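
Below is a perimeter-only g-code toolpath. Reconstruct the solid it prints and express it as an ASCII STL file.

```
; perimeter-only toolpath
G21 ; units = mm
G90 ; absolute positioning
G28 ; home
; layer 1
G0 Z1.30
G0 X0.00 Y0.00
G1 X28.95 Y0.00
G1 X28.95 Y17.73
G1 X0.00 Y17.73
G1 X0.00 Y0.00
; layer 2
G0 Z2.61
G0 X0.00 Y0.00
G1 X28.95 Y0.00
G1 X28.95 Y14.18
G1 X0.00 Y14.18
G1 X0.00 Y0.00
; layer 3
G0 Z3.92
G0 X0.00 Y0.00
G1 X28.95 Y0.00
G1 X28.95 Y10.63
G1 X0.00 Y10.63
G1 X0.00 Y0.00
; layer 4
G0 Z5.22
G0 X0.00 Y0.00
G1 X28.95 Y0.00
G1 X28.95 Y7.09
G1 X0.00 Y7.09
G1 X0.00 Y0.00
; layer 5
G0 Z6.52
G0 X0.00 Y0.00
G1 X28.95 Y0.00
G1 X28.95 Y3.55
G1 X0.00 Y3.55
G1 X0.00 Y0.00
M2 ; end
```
solid part
  facet normal 0.0000 0.0000 -1.0000
    outer loop
      vertex 28.95 21.27 0.00
      vertex 28.95 0.00 0.00
      vertex 0.00 0.00 0.00
    endloop
  endfacet
  facet normal 0.0000 0.0000 -1.0000
    outer loop
      vertex 0.00 21.27 0.00
      vertex 28.95 21.27 0.00
      vertex 0.00 0.00 0.00
    endloop
  endfacet
  facet normal 0.0000 -1.0000 0.0000
    outer loop
      vertex 0.00 0.00 0.00
      vertex 28.95 0.00 0.00
      vertex 28.95 0.00 7.83
    endloop
  endfacet
  facet normal 0.0000 -1.0000 0.0000
    outer loop
      vertex 0.00 0.00 0.00
      vertex 28.95 0.00 7.83
      vertex 0.00 0.00 7.83
    endloop
  endfacet
  facet normal 0.0000 0.3455 0.9384
    outer loop
      vertex 0.00 0.00 7.83
      vertex 28.95 0.00 7.83
      vertex 28.95 21.27 0.00
    endloop
  endfacet
  facet normal 0.0000 0.3455 0.9384
    outer loop
      vertex 0.00 0.00 7.83
      vertex 28.95 21.27 0.00
      vertex 0.00 21.27 0.00
    endloop
  endfacet
  facet normal -1.0000 0.0000 0.0000
    outer loop
      vertex 0.00 0.00 7.83
      vertex 0.00 21.27 0.00
      vertex 0.00 0.00 0.00
    endloop
  endfacet
  facet normal 1.0000 0.0000 0.0000
    outer loop
      vertex 28.95 0.00 0.00
      vertex 28.95 21.27 0.00
      vertex 28.95 0.00 7.83
    endloop
  endfacet
endsolid part

The G0 Z moves step by Δz≈1.30 mm. The G1 loops shrink linearly with z, so the solid tapers from its base footprint up to z≈7.83. Closing with a flat bottom cap and the tapered top and triangulating gives 8 facets — a wedge (ramp): 28.9 × 21.3 mm base, rising to 7.83 mm along the y=0 edge and sloping linearly to z=0 at y=21.3.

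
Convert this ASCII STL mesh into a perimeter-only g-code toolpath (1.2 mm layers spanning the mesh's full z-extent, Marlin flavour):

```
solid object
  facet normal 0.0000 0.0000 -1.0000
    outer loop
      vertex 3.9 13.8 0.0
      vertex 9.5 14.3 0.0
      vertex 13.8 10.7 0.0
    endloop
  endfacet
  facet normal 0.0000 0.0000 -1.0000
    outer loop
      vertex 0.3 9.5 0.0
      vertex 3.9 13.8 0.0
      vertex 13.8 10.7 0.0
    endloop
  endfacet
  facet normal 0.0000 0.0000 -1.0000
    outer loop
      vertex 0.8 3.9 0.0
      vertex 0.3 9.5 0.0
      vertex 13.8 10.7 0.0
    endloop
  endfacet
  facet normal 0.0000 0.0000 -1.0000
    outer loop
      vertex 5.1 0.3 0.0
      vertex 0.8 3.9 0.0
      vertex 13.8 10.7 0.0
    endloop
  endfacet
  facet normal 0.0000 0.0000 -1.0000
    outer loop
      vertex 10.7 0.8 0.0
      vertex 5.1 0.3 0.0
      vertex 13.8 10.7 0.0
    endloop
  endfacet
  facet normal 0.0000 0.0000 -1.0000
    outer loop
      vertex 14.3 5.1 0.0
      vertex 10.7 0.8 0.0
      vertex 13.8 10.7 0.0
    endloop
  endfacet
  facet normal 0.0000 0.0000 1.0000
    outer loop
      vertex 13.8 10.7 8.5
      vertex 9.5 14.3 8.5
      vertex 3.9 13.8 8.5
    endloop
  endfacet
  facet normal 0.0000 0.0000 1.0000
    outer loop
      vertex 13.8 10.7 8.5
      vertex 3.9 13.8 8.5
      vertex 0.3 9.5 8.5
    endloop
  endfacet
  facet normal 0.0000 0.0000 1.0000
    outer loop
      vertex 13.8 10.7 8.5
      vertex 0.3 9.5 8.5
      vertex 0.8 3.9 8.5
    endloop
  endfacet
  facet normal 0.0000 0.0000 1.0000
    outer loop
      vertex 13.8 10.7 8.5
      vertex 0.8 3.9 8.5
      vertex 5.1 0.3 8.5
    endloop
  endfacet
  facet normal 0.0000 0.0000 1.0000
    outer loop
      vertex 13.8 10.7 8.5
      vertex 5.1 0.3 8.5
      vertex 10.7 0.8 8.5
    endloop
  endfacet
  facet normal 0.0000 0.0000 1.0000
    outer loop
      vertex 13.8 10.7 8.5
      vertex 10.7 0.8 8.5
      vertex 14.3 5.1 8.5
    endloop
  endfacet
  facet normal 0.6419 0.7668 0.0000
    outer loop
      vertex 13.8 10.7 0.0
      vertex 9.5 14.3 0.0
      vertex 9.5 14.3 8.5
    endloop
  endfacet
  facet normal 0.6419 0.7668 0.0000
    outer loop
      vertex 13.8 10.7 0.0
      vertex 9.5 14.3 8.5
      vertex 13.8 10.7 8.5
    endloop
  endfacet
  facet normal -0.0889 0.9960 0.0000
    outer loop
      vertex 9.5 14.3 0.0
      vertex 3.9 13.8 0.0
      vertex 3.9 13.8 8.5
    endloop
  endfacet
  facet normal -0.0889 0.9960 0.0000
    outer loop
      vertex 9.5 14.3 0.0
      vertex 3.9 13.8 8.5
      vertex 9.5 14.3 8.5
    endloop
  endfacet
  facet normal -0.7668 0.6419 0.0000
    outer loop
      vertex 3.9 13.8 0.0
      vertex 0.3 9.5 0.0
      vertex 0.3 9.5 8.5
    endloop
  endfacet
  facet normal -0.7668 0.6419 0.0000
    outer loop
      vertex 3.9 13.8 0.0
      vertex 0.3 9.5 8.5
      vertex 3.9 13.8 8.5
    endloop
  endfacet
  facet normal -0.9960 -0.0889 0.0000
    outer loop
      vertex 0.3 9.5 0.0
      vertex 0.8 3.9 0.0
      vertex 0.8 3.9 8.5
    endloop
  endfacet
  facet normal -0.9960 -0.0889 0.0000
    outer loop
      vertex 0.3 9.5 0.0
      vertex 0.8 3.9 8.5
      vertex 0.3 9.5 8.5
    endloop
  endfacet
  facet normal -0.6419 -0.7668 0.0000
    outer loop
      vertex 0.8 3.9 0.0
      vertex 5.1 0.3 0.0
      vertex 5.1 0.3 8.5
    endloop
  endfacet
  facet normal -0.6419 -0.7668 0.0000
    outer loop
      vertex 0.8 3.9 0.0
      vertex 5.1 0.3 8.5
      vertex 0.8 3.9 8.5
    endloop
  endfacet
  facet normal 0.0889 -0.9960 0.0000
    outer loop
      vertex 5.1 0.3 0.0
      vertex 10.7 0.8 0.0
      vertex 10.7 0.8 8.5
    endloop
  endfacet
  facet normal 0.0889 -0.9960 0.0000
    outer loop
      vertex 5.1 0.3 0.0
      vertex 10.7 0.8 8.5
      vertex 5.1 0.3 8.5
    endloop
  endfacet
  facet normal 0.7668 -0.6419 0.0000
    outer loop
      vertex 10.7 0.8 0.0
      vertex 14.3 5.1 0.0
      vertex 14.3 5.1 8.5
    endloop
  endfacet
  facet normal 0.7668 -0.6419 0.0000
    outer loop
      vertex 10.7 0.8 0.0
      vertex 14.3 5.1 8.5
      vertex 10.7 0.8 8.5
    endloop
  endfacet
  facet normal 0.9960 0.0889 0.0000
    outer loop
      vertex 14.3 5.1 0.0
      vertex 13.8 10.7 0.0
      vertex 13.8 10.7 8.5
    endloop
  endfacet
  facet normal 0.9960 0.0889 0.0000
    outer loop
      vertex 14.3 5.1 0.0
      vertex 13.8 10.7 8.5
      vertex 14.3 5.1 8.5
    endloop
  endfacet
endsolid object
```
; perimeter-only toolpath
G21 ; units = mm
G90 ; absolute positioning
G28 ; home
; layer 1
G0 Z1.2
G0 X13.8 Y10.7
G1 X9.5 Y14.3
G1 X3.9 Y13.8
G1 X0.3 Y9.5
G1 X0.8 Y3.9
G1 X5.1 Y0.3
G1 X10.7 Y0.8
G1 X14.3 Y5.1
G1 X13.8 Y10.7
; layer 2
G0 Z2.4
G0 X13.8 Y10.7
G1 X9.5 Y14.3
G1 X3.9 Y13.8
G1 X0.3 Y9.5
G1 X0.8 Y3.9
G1 X5.1 Y0.3
G1 X10.7 Y0.8
G1 X14.3 Y5.1
G1 X13.8 Y10.7
; layer 3
G0 Z3.6
G0 X13.8 Y10.7
G1 X9.5 Y14.3
G1 X3.9 Y13.8
G1 X0.3 Y9.5
G1 X0.8 Y3.9
G1 X5.1 Y0.3
G1 X10.7 Y0.8
G1 X14.3 Y5.1
G1 X13.8 Y10.7
; layer 4
G0 Z4.9
G0 X13.8 Y10.7
G1 X9.5 Y14.3
G1 X3.9 Y13.8
G1 X0.3 Y9.5
G1 X0.8 Y3.9
G1 X5.1 Y0.3
G1 X10.7 Y0.8
G1 X14.3 Y5.1
G1 X13.8 Y10.7
; layer 5
G0 Z6.1
G0 X13.8 Y10.7
G1 X9.5 Y14.3
G1 X3.9 Y13.8
G1 X0.3 Y9.5
G1 X0.8 Y3.9
G1 X5.1 Y0.3
G1 X10.7 Y0.8
G1 X14.3 Y5.1
G1 X13.8 Y10.7
; layer 6
G0 Z7.3
G0 X13.8 Y10.7
G1 X9.5 Y14.3
G1 X3.9 Y13.8
G1 X0.3 Y9.5
G1 X0.8 Y3.9
G1 X5.1 Y0.3
G1 X10.7 Y0.8
G1 X14.3 Y5.1
G1 X13.8 Y10.7
; layer 7
G0 Z8.5
G0 X13.8 Y10.7
G1 X9.5 Y14.3
G1 X3.9 Y13.8
G1 X0.3 Y9.5
G1 X0.8 Y3.9
G1 X5.1 Y0.3
G1 X10.7 Y0.8
G1 X14.3 Y5.1
G1 X13.8 Y10.7
M2 ; end

The solid is a regular 8-sided prism (a cylinder approximated with 8 flat sides), circumscribed radius ≈ 7.3 mm, height ≈ 8.5 mm. Slicing at Δz = 1.2 mm — 7 equal slices spanning the solid's height, so layer i sits at z = i·h/7 — gives 7 non-empty perimeters. Each is a 8-segment closed polygon; G0 lifts to the layer z and rapids to the start vertex, then G1 traces the edges.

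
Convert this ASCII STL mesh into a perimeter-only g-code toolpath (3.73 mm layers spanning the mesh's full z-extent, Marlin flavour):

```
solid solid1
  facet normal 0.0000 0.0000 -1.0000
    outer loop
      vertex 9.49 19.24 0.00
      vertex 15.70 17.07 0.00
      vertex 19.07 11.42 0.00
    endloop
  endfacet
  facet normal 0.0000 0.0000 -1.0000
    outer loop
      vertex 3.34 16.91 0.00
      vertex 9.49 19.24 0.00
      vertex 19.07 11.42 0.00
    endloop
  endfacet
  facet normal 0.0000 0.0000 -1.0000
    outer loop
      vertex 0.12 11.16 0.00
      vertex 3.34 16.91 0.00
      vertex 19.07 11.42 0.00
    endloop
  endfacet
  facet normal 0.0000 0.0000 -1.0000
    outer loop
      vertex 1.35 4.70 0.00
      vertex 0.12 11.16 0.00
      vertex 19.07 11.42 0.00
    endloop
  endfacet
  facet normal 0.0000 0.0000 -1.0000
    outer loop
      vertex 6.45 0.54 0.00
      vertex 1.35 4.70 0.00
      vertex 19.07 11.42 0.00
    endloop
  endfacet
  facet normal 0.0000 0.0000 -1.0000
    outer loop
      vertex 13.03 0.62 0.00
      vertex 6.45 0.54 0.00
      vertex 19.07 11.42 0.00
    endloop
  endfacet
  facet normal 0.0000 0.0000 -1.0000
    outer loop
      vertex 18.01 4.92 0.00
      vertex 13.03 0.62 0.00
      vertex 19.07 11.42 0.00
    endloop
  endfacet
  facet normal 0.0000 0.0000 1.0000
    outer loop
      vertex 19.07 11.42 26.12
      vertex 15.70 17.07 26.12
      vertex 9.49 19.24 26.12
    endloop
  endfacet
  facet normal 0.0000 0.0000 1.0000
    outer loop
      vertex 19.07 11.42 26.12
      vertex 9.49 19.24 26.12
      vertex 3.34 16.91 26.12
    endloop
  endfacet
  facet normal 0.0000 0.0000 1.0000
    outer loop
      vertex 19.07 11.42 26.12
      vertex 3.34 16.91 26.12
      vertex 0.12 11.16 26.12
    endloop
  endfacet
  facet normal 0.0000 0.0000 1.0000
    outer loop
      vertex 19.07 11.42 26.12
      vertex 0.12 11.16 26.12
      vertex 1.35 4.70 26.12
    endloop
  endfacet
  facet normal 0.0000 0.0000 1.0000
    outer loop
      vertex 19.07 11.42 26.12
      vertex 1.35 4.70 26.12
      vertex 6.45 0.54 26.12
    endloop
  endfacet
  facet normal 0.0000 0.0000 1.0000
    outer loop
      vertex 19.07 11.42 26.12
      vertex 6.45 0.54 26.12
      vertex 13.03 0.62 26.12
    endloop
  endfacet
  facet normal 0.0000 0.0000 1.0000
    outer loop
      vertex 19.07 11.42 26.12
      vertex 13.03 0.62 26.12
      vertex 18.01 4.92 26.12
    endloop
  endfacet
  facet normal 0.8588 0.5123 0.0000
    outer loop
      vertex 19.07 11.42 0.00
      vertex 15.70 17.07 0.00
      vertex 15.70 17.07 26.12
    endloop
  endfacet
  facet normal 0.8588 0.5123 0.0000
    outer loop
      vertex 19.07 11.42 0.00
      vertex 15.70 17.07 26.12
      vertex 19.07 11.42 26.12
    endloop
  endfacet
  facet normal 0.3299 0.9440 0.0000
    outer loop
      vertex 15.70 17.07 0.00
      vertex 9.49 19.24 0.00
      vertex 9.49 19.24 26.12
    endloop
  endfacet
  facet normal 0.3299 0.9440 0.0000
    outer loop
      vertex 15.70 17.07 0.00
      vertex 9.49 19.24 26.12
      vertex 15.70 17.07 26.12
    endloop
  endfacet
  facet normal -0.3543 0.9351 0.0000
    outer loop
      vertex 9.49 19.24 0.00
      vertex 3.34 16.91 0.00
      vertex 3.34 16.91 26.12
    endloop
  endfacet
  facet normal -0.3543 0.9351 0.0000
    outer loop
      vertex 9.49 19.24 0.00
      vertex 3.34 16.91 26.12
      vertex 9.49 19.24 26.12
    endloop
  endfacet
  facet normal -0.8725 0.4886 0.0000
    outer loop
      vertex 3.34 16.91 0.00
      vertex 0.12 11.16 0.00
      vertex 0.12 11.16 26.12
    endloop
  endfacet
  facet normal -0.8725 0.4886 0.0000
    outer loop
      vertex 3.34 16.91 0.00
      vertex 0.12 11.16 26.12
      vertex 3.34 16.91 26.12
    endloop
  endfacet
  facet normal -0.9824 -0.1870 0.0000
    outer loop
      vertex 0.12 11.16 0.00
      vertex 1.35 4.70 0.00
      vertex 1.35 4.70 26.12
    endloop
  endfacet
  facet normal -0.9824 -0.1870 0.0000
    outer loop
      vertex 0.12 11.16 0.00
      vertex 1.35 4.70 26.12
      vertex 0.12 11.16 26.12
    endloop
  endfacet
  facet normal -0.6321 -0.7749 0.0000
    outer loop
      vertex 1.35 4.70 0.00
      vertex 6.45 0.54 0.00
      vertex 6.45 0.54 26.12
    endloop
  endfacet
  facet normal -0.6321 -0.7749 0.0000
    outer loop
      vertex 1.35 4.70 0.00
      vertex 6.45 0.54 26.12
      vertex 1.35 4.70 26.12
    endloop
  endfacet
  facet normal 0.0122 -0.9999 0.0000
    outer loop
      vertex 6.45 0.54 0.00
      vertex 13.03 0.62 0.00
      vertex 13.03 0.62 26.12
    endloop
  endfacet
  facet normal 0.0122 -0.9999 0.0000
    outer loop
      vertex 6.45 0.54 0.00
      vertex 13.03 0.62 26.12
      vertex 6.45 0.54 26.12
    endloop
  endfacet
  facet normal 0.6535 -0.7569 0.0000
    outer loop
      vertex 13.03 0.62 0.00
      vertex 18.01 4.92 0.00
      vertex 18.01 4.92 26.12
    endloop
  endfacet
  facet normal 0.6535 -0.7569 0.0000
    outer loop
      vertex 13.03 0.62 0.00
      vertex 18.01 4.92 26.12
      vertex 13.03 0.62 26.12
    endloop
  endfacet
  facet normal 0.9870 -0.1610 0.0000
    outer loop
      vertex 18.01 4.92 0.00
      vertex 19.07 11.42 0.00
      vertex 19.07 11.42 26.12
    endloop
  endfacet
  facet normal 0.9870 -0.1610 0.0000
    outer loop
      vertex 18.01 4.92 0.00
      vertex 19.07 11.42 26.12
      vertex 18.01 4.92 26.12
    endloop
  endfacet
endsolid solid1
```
; perimeter-only toolpath
G21 ; units = mm
G90 ; absolute positioning
G28 ; home
; layer 1
G0 Z3.73
G0 X19.07 Y11.42
G1 X15.70 Y17.07
G1 X9.49 Y19.24
G1 X3.34 Y16.91
G1 X0.12 Y11.16
G1 X1.35 Y4.70
G1 X6.45 Y0.54
G1 X13.03 Y0.62
G1 X18.01 Y4.92
G1 X19.07 Y11.42
; layer 2
G0 Z7.46
G0 X19.07 Y11.42
G1 X15.70 Y17.07
G1 X9.49 Y19.24
G1 X3.34 Y16.91
G1 X0.12 Y11.16
G1 X1.35 Y4.70
G1 X6.45 Y0.54
G1 X13.03 Y0.62
G1 X18.01 Y4.92
G1 X19.07 Y11.42
; layer 3
G0 Z11.19
G0 X19.07 Y11.42
G1 X15.70 Y17.07
G1 X9.49 Y19.24
G1 X3.34 Y16.91
G1 X0.12 Y11.16
G1 X1.35 Y4.70
G1 X6.45 Y0.54
G1 X13.03 Y0.62
G1 X18.01 Y4.92
G1 X19.07 Y11.42
; layer 4
G0 Z14.93
G0 X19.07 Y11.42
G1 X15.70 Y17.07
G1 X9.49 Y19.24
G1 X3.34 Y16.91
G1 X0.12 Y11.16
G1 X1.35 Y4.70
G1 X6.45 Y0.54
G1 X13.03 Y0.62
G1 X18.01 Y4.92
G1 X19.07 Y11.42
; layer 5
G0 Z18.66
G0 X19.07 Y11.42
G1 X15.70 Y17.07
G1 X9.49 Y19.24
G1 X3.34 Y16.91
G1 X0.12 Y11.16
G1 X1.35 Y4.70
G1 X6.45 Y0.54
G1 X13.03 Y0.62
G1 X18.01 Y4.92
G1 X19.07 Y11.42
; layer 6
G0 Z22.39
G0 X19.07 Y11.42
G1 X15.70 Y17.07
G1 X9.49 Y19.24
G1 X3.34 Y16.91
G1 X0.12 Y11.16
G1 X1.35 Y4.70
G1 X6.45 Y0.54
G1 X13.03 Y0.62
G1 X18.01 Y4.92
G1 X19.07 Y11.42
; layer 7
G0 Z26.12
G0 X19.07 Y11.42
G1 X15.70 Y17.07
G1 X9.49 Y19.24
G1 X3.34 Y16.91
G1 X0.12 Y11.16
G1 X1.35 Y4.70
G1 X6.45 Y0.54
G1 X13.03 Y0.62
G1 X18.01 Y4.92
G1 X19.07 Y11.42
M2 ; end

The solid is a regular 9-sided prism (a cylinder approximated with 9 flat sides), circumscribed radius ≈ 9.62 mm, height ≈ 26.1 mm. Slicing at Δz = 3.73 mm — 7 equal slices spanning the solid's height, so layer i sits at z = i·h/7 — gives 7 non-empty perimeters. Each is a 9-segment closed polygon; G0 lifts to the layer z and rapids to the start vertex, then G1 traces the edges.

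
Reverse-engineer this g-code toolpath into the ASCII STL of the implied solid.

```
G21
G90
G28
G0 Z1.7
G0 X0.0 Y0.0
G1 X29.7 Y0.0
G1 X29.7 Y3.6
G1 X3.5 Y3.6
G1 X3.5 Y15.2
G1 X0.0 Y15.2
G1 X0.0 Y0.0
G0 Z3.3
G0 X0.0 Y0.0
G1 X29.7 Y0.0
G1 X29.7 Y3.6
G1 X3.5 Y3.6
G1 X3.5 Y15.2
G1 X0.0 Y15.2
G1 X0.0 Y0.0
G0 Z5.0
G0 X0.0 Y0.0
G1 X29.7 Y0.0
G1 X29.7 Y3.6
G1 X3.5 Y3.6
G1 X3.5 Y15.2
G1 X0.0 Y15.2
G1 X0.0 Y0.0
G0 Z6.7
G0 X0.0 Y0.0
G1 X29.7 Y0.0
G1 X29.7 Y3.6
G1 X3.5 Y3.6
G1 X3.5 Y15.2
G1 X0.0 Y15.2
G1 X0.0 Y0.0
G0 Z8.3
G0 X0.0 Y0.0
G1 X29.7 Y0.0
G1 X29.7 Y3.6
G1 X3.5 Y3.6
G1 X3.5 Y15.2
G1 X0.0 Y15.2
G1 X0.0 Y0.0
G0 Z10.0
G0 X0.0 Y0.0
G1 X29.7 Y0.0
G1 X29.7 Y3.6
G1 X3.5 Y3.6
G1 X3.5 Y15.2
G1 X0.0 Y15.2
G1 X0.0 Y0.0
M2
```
solid part
  facet normal 0.0000 0.0000 -1.0000
    outer loop
      vertex 29.7 3.6 0.0
      vertex 29.7 0.0 0.0
      vertex 0.0 0.0 0.0
    endloop
  endfacet
  facet normal 0.0000 0.0000 -1.0000
    outer loop
      vertex 3.5 3.6 0.0
      vertex 29.7 3.6 0.0
      vertex 0.0 0.0 0.0
    endloop
  endfacet
  facet normal 0.0000 0.0000 -1.0000
    outer loop
      vertex 3.5 15.2 0.0
      vertex 3.5 3.6 0.0
      vertex 0.0 0.0 0.0
    endloop
  endfacet
  facet normal 0.0000 0.0000 -1.0000
    outer loop
      vertex 0.0 15.2 0.0
      vertex 3.5 15.2 0.0
      vertex 0.0 0.0 0.0
    endloop
  endfacet
  facet normal 0.0000 0.0000 1.0000
    outer loop
      vertex 0.0 0.0 10.0
      vertex 29.7 0.0 10.0
      vertex 29.7 3.6 10.0
    endloop
  endfacet
  facet normal 0.0000 0.0000 1.0000
    outer loop
      vertex 0.0 0.0 10.0
      vertex 29.7 3.6 10.0
      vertex 3.5 3.6 10.0
    endloop
  endfacet
  facet normal 0.0000 0.0000 1.0000
    outer loop
      vertex 0.0 0.0 10.0
      vertex 3.5 3.6 10.0
      vertex 3.5 15.2 10.0
    endloop
  endfacet
  facet normal 0.0000 0.0000 1.0000
    outer loop
      vertex 0.0 0.0 10.0
      vertex 3.5 15.2 10.0
      vertex 0.0 15.2 10.0
    endloop
  endfacet
  facet normal 0.0000 -1.0000 0.0000
    outer loop
      vertex 0.0 0.0 0.0
      vertex 29.7 0.0 0.0
      vertex 29.7 0.0 10.0
    endloop
  endfacet
  facet normal 0.0000 -1.0000 0.0000
    outer loop
      vertex 0.0 0.0 0.0
      vertex 29.7 0.0 10.0
      vertex 0.0 0.0 10.0
    endloop
  endfacet
  facet normal 1.0000 0.0000 0.0000
    outer loop
      vertex 29.7 0.0 0.0
      vertex 29.7 3.6 0.0
      vertex 29.7 3.6 10.0
    endloop
  endfacet
  facet normal 1.0000 0.0000 0.0000
    outer loop
      vertex 29.7 0.0 0.0
      vertex 29.7 3.6 10.0
      vertex 29.7 0.0 10.0
    endloop
  endfacet
  facet normal 0.0000 1.0000 0.0000
    outer loop
      vertex 29.7 3.6 0.0
      vertex 3.5 3.6 0.0
      vertex 3.5 3.6 10.0
    endloop
  endfacet
  facet normal 0.0000 1.0000 0.0000
    outer loop
      vertex 29.7 3.6 0.0
      vertex 3.5 3.6 10.0
      vertex 29.7 3.6 10.0
    endloop
  endfacet
  facet normal 1.0000 0.0000 0.0000
    outer loop
      vertex 3.5 3.6 0.0
      vertex 3.5 15.2 0.0
      vertex 3.5 15.2 10.0
    endloop
  endfacet
  facet normal 1.0000 0.0000 0.0000
    outer loop
      vertex 3.5 3.6 0.0
      vertex 3.5 15.2 10.0
      vertex 3.5 3.6 10.0
    endloop
  endfacet
  facet normal 0.0000 1.0000 0.0000
    outer loop
      vertex 3.5 15.2 0.0
      vertex 0.0 15.2 0.0
      vertex 0.0 15.2 10.0
    endloop
  endfacet
  facet normal 0.0000 1.0000 0.0000
    outer loop
      vertex 3.5 15.2 0.0
      vertex 0.0 15.2 10.0
      vertex 3.5 15.2 10.0
    endloop
  endfacet
  facet normal -1.0000 0.0000 0.0000
    outer loop
      vertex 0.0 15.2 0.0
      vertex 0.0 0.0 0.0
      vertex 0.0 0.0 10.0
    endloop
  endfacet
  facet normal -1.0000 0.0000 0.0000
    outer loop
      vertex 0.0 15.2 0.0
      vertex 0.0 0.0 10.0
      vertex 0.0 15.2 10.0
    endloop
  endfacet
endsolid part

The G0 Z moves step by Δz≈1.7 mm. Every layer's G1 loop is the same polygon, so the solid is a straight extrusion of it from z=0 to z≈10. Closing with flat bottom and top caps and triangulating gives 20 facets — an L-shaped prism: outer 29.7 × 15.2 mm, arm thicknesses ≈ 3.6 mm (horizontal) and 3.5 mm (vertical), extruded 10 mm in z.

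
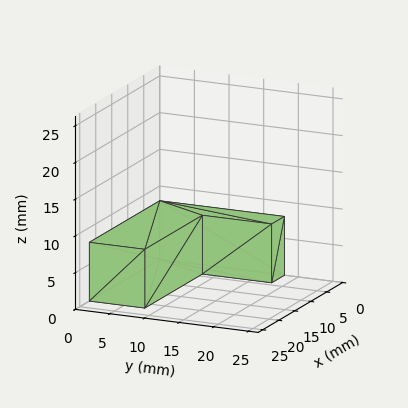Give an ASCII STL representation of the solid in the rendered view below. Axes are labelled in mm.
Reading the render: the shape is an L-shaped prism: outer 22 × 18 mm, arm thicknesses ≈ 8 mm (horizontal) and 4 mm (vertical), extruded 8 mm in z (dimensions read to the nearest mm from the axis ticks). For the STL, each face is triangulated and given an outward normal.

solid part
  facet normal 0.0000 0.0000 -1.0000
    outer loop
      vertex 22.00 8.00 0.00
      vertex 22.00 0.00 0.00
      vertex 0.00 0.00 0.00
    endloop
  endfacet
  facet normal 0.0000 0.0000 -1.0000
    outer loop
      vertex 4.00 8.00 0.00
      vertex 22.00 8.00 0.00
      vertex 0.00 0.00 0.00
    endloop
  endfacet
  facet normal 0.0000 0.0000 -1.0000
    outer loop
      vertex 4.00 18.00 0.00
      vertex 4.00 8.00 0.00
      vertex 0.00 0.00 0.00
    endloop
  endfacet
  facet normal 0.0000 0.0000 -1.0000
    outer loop
      vertex 0.00 18.00 0.00
      vertex 4.00 18.00 0.00
      vertex 0.00 0.00 0.00
    endloop
  endfacet
  facet normal 0.0000 0.0000 1.0000
    outer loop
      vertex 0.00 0.00 8.00
      vertex 22.00 0.00 8.00
      vertex 22.00 8.00 8.00
    endloop
  endfacet
  facet normal 0.0000 0.0000 1.0000
    outer loop
      vertex 0.00 0.00 8.00
      vertex 22.00 8.00 8.00
      vertex 4.00 8.00 8.00
    endloop
  endfacet
  facet normal 0.0000 0.0000 1.0000
    outer loop
      vertex 0.00 0.00 8.00
      vertex 4.00 8.00 8.00
      vertex 4.00 18.00 8.00
    endloop
  endfacet
  facet normal 0.0000 0.0000 1.0000
    outer loop
      vertex 0.00 0.00 8.00
      vertex 4.00 18.00 8.00
      vertex 0.00 18.00 8.00
    endloop
  endfacet
  facet normal 0.0000 -1.0000 0.0000
    outer loop
      vertex 0.00 0.00 0.00
      vertex 22.00 0.00 0.00
      vertex 22.00 0.00 8.00
    endloop
  endfacet
  facet normal 0.0000 -1.0000 0.0000
    outer loop
      vertex 0.00 0.00 0.00
      vertex 22.00 0.00 8.00
      vertex 0.00 0.00 8.00
    endloop
  endfacet
  facet normal 1.0000 0.0000 0.0000
    outer loop
      vertex 22.00 0.00 0.00
      vertex 22.00 8.00 0.00
      vertex 22.00 8.00 8.00
    endloop
  endfacet
  facet normal 1.0000 0.0000 0.0000
    outer loop
      vertex 22.00 0.00 0.00
      vertex 22.00 8.00 8.00
      vertex 22.00 0.00 8.00
    endloop
  endfacet
  facet normal 0.0000 1.0000 0.0000
    outer loop
      vertex 22.00 8.00 0.00
      vertex 4.00 8.00 0.00
      vertex 4.00 8.00 8.00
    endloop
  endfacet
  facet normal 0.0000 1.0000 0.0000
    outer loop
      vertex 22.00 8.00 0.00
      vertex 4.00 8.00 8.00
      vertex 22.00 8.00 8.00
    endloop
  endfacet
  facet normal 1.0000 0.0000 0.0000
    outer loop
      vertex 4.00 8.00 0.00
      vertex 4.00 18.00 0.00
      vertex 4.00 18.00 8.00
    endloop
  endfacet
  facet normal 1.0000 0.0000 0.0000
    outer loop
      vertex 4.00 8.00 0.00
      vertex 4.00 18.00 8.00
      vertex 4.00 8.00 8.00
    endloop
  endfacet
  facet normal 0.0000 1.0000 0.0000
    outer loop
      vertex 4.00 18.00 0.00
      vertex 0.00 18.00 0.00
      vertex 0.00 18.00 8.00
    endloop
  endfacet
  facet normal 0.0000 1.0000 0.0000
    outer loop
      vertex 4.00 18.00 0.00
      vertex 0.00 18.00 8.00
      vertex 4.00 18.00 8.00
    endloop
  endfacet
  facet normal -1.0000 0.0000 0.0000
    outer loop
      vertex 0.00 18.00 0.00
      vertex 0.00 0.00 0.00
      vertex 0.00 0.00 8.00
    endloop
  endfacet
  facet normal -1.0000 0.0000 0.0000
    outer loop
      vertex 0.00 18.00 0.00
      vertex 0.00 0.00 8.00
      vertex 0.00 18.00 8.00
    endloop
  endfacet
endsolid part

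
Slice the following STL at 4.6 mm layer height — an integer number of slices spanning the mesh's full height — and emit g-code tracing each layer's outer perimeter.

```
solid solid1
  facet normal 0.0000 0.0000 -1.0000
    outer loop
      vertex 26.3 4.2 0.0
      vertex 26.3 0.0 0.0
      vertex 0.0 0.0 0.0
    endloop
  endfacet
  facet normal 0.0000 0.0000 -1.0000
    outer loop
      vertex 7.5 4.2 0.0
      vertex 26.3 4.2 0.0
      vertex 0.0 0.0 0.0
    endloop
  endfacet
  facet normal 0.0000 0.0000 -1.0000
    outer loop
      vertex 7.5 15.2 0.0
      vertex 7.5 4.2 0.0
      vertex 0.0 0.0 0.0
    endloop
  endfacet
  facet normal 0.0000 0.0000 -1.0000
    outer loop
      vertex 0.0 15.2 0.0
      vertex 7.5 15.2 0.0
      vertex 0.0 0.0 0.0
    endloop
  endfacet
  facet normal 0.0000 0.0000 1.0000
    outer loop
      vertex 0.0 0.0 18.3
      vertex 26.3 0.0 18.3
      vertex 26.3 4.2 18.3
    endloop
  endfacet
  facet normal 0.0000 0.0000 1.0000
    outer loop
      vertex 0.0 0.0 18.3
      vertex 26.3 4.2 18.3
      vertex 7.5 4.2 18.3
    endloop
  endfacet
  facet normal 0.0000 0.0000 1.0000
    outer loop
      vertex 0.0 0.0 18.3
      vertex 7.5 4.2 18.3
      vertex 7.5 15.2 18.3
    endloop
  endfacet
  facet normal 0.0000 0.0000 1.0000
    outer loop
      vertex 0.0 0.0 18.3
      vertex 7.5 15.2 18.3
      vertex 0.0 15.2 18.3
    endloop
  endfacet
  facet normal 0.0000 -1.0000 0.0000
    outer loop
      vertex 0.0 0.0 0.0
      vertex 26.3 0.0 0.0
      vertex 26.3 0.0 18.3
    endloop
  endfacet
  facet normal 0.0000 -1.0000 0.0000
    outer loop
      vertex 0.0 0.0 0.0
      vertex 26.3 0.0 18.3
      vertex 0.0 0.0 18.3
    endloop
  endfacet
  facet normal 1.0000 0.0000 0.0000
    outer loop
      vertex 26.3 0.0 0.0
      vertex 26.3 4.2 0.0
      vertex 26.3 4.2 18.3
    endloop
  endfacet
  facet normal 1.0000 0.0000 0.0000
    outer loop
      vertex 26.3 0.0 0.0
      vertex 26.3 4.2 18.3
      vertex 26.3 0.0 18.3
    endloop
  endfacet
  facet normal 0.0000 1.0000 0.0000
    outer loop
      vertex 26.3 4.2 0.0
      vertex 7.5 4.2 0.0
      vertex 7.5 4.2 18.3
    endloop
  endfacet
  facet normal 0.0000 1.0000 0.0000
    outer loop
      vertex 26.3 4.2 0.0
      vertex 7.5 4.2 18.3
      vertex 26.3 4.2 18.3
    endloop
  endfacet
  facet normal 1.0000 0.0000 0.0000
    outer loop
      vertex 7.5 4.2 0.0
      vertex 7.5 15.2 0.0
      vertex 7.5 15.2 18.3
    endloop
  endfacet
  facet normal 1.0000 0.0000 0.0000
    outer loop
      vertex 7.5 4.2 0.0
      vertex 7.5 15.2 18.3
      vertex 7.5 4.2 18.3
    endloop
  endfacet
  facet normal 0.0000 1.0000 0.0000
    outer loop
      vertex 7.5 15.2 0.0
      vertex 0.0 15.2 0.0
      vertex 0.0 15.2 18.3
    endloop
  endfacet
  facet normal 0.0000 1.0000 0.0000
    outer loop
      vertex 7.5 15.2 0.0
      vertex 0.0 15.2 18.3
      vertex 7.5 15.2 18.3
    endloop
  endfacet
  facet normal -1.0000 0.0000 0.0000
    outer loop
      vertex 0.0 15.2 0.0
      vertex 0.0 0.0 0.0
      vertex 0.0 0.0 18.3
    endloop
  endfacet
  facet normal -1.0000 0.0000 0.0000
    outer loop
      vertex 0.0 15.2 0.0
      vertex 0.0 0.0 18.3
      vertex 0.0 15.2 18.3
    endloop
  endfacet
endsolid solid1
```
; perimeter-only toolpath
G21 ; units = mm
G90 ; absolute positioning
G28 ; home
; layer 1
G0 Z4.6
G0 X0.0 Y0.0
G1 X26.3 Y0.0
G1 X26.3 Y4.2
G1 X7.5 Y4.2
G1 X7.5 Y15.2
G1 X0.0 Y15.2
G1 X0.0 Y0.0
; layer 2
G0 Z9.2
G0 X0.0 Y0.0
G1 X26.3 Y0.0
G1 X26.3 Y4.2
G1 X7.5 Y4.2
G1 X7.5 Y15.2
G1 X0.0 Y15.2
G1 X0.0 Y0.0
; layer 3
G0 Z13.7
G0 X0.0 Y0.0
G1 X26.3 Y0.0
G1 X26.3 Y4.2
G1 X7.5 Y4.2
G1 X7.5 Y15.2
G1 X0.0 Y15.2
G1 X0.0 Y0.0
; layer 4
G0 Z18.3
G0 X0.0 Y0.0
G1 X26.3 Y0.0
G1 X26.3 Y4.2
G1 X7.5 Y4.2
G1 X7.5 Y15.2
G1 X0.0 Y15.2
G1 X0.0 Y0.0
M2 ; end

The solid is an L-shaped prism: outer 26.3 × 15.2 mm, arm thicknesses ≈ 4.2 mm (horizontal) and 7.5 mm (vertical), extruded 18.3 mm in z. Slicing at Δz = 4.6 mm — 4 equal slices spanning the solid's height, so layer i sits at z = i·h/4 — gives 4 non-empty perimeters. Each is a 6-segment closed polygon; G0 lifts to the layer z and rapids to the start vertex, then G1 traces the edges.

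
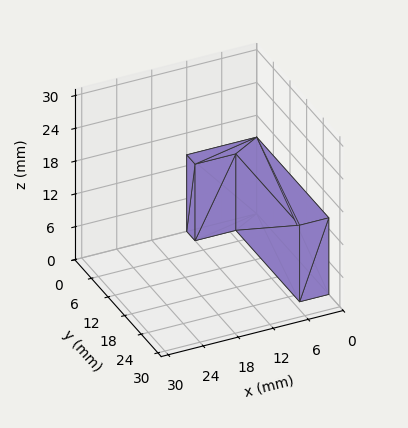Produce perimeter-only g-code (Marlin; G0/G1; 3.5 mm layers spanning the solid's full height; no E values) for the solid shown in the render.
Reading the render: the shape is an L-shaped prism: outer 12 × 26 mm, arm thicknesses ≈ 3 mm (horizontal) and 5 mm (vertical), extruded 14 mm in z (dimensions read to the nearest mm from the axis ticks). For the g-code, the solid's height is divided into equal slices at the stated Δz and each level perimeter traced with G1 moves after a G0 lift.

; perimeter-only toolpath
G21 ; units = mm
G90 ; absolute positioning
G28 ; home
; layer 1
G0 Z3.5
G0 X0.0 Y0.0
G1 X12.0 Y0.0
G1 X12.0 Y3.0
G1 X5.0 Y3.0
G1 X5.0 Y26.0
G1 X0.0 Y26.0
G1 X0.0 Y0.0
; layer 2
G0 Z7.0
G0 X0.0 Y0.0
G1 X12.0 Y0.0
G1 X12.0 Y3.0
G1 X5.0 Y3.0
G1 X5.0 Y26.0
G1 X0.0 Y26.0
G1 X0.0 Y0.0
; layer 3
G0 Z10.5
G0 X0.0 Y0.0
G1 X12.0 Y0.0
G1 X12.0 Y3.0
G1 X5.0 Y3.0
G1 X5.0 Y26.0
G1 X0.0 Y26.0
G1 X0.0 Y0.0
; layer 4
G0 Z14.0
G0 X0.0 Y0.0
G1 X12.0 Y0.0
G1 X12.0 Y3.0
G1 X5.0 Y3.0
G1 X5.0 Y26.0
G1 X0.0 Y26.0
G1 X0.0 Y0.0
M2 ; end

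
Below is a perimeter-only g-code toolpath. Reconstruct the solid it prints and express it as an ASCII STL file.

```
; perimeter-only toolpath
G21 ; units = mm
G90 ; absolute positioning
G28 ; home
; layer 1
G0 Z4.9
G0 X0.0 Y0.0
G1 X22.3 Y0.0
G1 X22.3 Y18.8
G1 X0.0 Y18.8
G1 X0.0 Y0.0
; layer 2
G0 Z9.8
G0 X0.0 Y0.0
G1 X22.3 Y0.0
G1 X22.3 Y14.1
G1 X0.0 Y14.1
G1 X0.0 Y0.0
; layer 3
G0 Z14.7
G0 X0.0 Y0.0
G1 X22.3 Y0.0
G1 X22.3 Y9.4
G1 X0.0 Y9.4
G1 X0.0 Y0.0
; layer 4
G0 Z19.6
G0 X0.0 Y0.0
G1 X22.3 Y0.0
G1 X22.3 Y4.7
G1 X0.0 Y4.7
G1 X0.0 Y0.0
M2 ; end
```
solid part
  facet normal 0.0000 0.0000 -1.0000
    outer loop
      vertex 22.3 23.5 0.0
      vertex 22.3 0.0 0.0
      vertex 0.0 0.0 0.0
    endloop
  endfacet
  facet normal 0.0000 0.0000 -1.0000
    outer loop
      vertex 0.0 23.5 0.0
      vertex 22.3 23.5 0.0
      vertex 0.0 0.0 0.0
    endloop
  endfacet
  facet normal 0.0000 -1.0000 0.0000
    outer loop
      vertex 0.0 0.0 0.0
      vertex 22.3 0.0 0.0
      vertex 22.3 0.0 24.5
    endloop
  endfacet
  facet normal 0.0000 -1.0000 0.0000
    outer loop
      vertex 0.0 0.0 0.0
      vertex 22.3 0.0 24.5
      vertex 0.0 0.0 24.5
    endloop
  endfacet
  facet normal 0.0000 0.7217 0.6922
    outer loop
      vertex 0.0 0.0 24.5
      vertex 22.3 0.0 24.5
      vertex 22.3 23.5 0.0
    endloop
  endfacet
  facet normal 0.0000 0.7217 0.6922
    outer loop
      vertex 0.0 0.0 24.5
      vertex 22.3 23.5 0.0
      vertex 0.0 23.5 0.0
    endloop
  endfacet
  facet normal -1.0000 0.0000 0.0000
    outer loop
      vertex 0.0 0.0 24.5
      vertex 0.0 23.5 0.0
      vertex 0.0 0.0 0.0
    endloop
  endfacet
  facet normal 1.0000 0.0000 0.0000
    outer loop
      vertex 22.3 0.0 0.0
      vertex 22.3 23.5 0.0
      vertex 22.3 0.0 24.5
    endloop
  endfacet
endsolid part

The G0 Z moves step by Δz≈4.9 mm. The G1 loops shrink linearly with z, so the solid tapers from its base footprint up to z≈24.5. Closing with a flat bottom cap and the tapered top and triangulating gives 8 facets — a wedge (ramp): 22.3 × 23.5 mm base, rising to 24.5 mm along the y=0 edge and sloping linearly to z=0 at y=23.5.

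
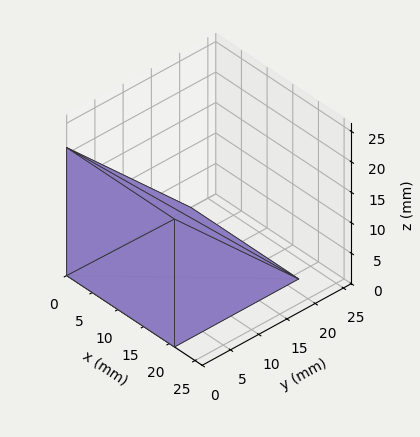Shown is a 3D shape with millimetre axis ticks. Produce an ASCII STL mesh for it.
Reading the render: the shape is a wedge (ramp): 21 × 22 mm base, rising to 21 mm along the y=0 edge and sloping linearly to z=0 at y=22 (dimensions read to the nearest mm from the axis ticks). For the STL, each face is triangulated and given an outward normal.

solid part
  facet normal 0.0000 0.0000 -1.0000
    outer loop
      vertex 21.00 22.00 0.00
      vertex 21.00 0.00 0.00
      vertex 0.00 0.00 0.00
    endloop
  endfacet
  facet normal 0.0000 0.0000 -1.0000
    outer loop
      vertex 0.00 22.00 0.00
      vertex 21.00 22.00 0.00
      vertex 0.00 0.00 0.00
    endloop
  endfacet
  facet normal 0.0000 -1.0000 0.0000
    outer loop
      vertex 0.00 0.00 0.00
      vertex 21.00 0.00 0.00
      vertex 21.00 0.00 21.00
    endloop
  endfacet
  facet normal 0.0000 -1.0000 0.0000
    outer loop
      vertex 0.00 0.00 0.00
      vertex 21.00 0.00 21.00
      vertex 0.00 0.00 21.00
    endloop
  endfacet
  facet normal 0.0000 0.6905 0.7234
    outer loop
      vertex 0.00 0.00 21.00
      vertex 21.00 0.00 21.00
      vertex 21.00 22.00 0.00
    endloop
  endfacet
  facet normal 0.0000 0.6905 0.7234
    outer loop
      vertex 0.00 0.00 21.00
      vertex 21.00 22.00 0.00
      vertex 0.00 22.00 0.00
    endloop
  endfacet
  facet normal -1.0000 0.0000 0.0000
    outer loop
      vertex 0.00 0.00 21.00
      vertex 0.00 22.00 0.00
      vertex 0.00 0.00 0.00
    endloop
  endfacet
  facet normal 1.0000 0.0000 0.0000
    outer loop
      vertex 21.00 0.00 0.00
      vertex 21.00 22.00 0.00
      vertex 21.00 0.00 21.00
    endloop
  endfacet
endsolid part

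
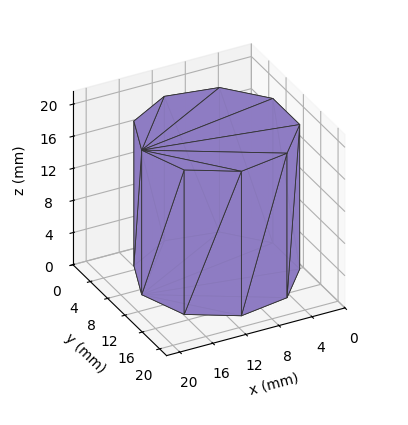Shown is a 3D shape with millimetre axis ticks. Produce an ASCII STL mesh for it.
Reading the render: the shape is a regular 9-sided prism (a cylinder approximated with 9 flat sides), circumscribed radius ≈ 9 mm, height ≈ 18 mm (dimensions read to the nearest mm from the axis ticks). For the STL, each face is triangulated and given an outward normal.

solid part
  facet normal 0.0000 0.0000 -1.0000
    outer loop
      vertex 10.6 17.9 0.0
      vertex 15.9 14.8 0.0
      vertex 18.0 9.0 0.0
    endloop
  endfacet
  facet normal 0.0000 0.0000 -1.0000
    outer loop
      vertex 4.5 16.8 0.0
      vertex 10.6 17.9 0.0
      vertex 18.0 9.0 0.0
    endloop
  endfacet
  facet normal 0.0000 0.0000 -1.0000
    outer loop
      vertex 0.5 12.1 0.0
      vertex 4.5 16.8 0.0
      vertex 18.0 9.0 0.0
    endloop
  endfacet
  facet normal 0.0000 0.0000 -1.0000
    outer loop
      vertex 0.5 5.9 0.0
      vertex 0.5 12.1 0.0
      vertex 18.0 9.0 0.0
    endloop
  endfacet
  facet normal 0.0000 0.0000 -1.0000
    outer loop
      vertex 4.5 1.2 0.0
      vertex 0.5 5.9 0.0
      vertex 18.0 9.0 0.0
    endloop
  endfacet
  facet normal 0.0000 0.0000 -1.0000
    outer loop
      vertex 10.6 0.1 0.0
      vertex 4.5 1.2 0.0
      vertex 18.0 9.0 0.0
    endloop
  endfacet
  facet normal 0.0000 0.0000 -1.0000
    outer loop
      vertex 15.9 3.2 0.0
      vertex 10.6 0.1 0.0
      vertex 18.0 9.0 0.0
    endloop
  endfacet
  facet normal 0.0000 0.0000 1.0000
    outer loop
      vertex 18.0 9.0 18.0
      vertex 15.9 14.8 18.0
      vertex 10.6 17.9 18.0
    endloop
  endfacet
  facet normal 0.0000 0.0000 1.0000
    outer loop
      vertex 18.0 9.0 18.0
      vertex 10.6 17.9 18.0
      vertex 4.5 16.8 18.0
    endloop
  endfacet
  facet normal 0.0000 0.0000 1.0000
    outer loop
      vertex 18.0 9.0 18.0
      vertex 4.5 16.8 18.0
      vertex 0.5 12.1 18.0
    endloop
  endfacet
  facet normal 0.0000 0.0000 1.0000
    outer loop
      vertex 18.0 9.0 18.0
      vertex 0.5 12.1 18.0
      vertex 0.5 5.9 18.0
    endloop
  endfacet
  facet normal 0.0000 0.0000 1.0000
    outer loop
      vertex 18.0 9.0 18.0
      vertex 0.5 5.9 18.0
      vertex 4.5 1.2 18.0
    endloop
  endfacet
  facet normal 0.0000 0.0000 1.0000
    outer loop
      vertex 18.0 9.0 18.0
      vertex 4.5 1.2 18.0
      vertex 10.6 0.1 18.0
    endloop
  endfacet
  facet normal 0.0000 0.0000 1.0000
    outer loop
      vertex 18.0 9.0 18.0
      vertex 10.6 0.1 18.0
      vertex 15.9 3.2 18.0
    endloop
  endfacet
  facet normal 0.9403 0.3404 0.0000
    outer loop
      vertex 18.0 9.0 0.0
      vertex 15.9 14.8 0.0
      vertex 15.9 14.8 18.0
    endloop
  endfacet
  facet normal 0.9403 0.3404 0.0000
    outer loop
      vertex 18.0 9.0 0.0
      vertex 15.9 14.8 18.0
      vertex 18.0 9.0 18.0
    endloop
  endfacet
  facet normal 0.5049 0.8632 0.0000
    outer loop
      vertex 15.9 14.8 0.0
      vertex 10.6 17.9 0.0
      vertex 10.6 17.9 18.0
    endloop
  endfacet
  facet normal 0.5049 0.8632 0.0000
    outer loop
      vertex 15.9 14.8 0.0
      vertex 10.6 17.9 18.0
      vertex 15.9 14.8 18.0
    endloop
  endfacet
  facet normal -0.1775 0.9841 0.0000
    outer loop
      vertex 10.6 17.9 0.0
      vertex 4.5 16.8 0.0
      vertex 4.5 16.8 18.0
    endloop
  endfacet
  facet normal -0.1775 0.9841 0.0000
    outer loop
      vertex 10.6 17.9 0.0
      vertex 4.5 16.8 18.0
      vertex 10.6 17.9 18.0
    endloop
  endfacet
  facet normal -0.7615 0.6481 0.0000
    outer loop
      vertex 4.5 16.8 0.0
      vertex 0.5 12.1 0.0
      vertex 0.5 12.1 18.0
    endloop
  endfacet
  facet normal -0.7615 0.6481 0.0000
    outer loop
      vertex 4.5 16.8 0.0
      vertex 0.5 12.1 18.0
      vertex 4.5 16.8 18.0
    endloop
  endfacet
  facet normal -1.0000 0.0000 0.0000
    outer loop
      vertex 0.5 12.1 0.0
      vertex 0.5 5.9 0.0
      vertex 0.5 5.9 18.0
    endloop
  endfacet
  facet normal -1.0000 0.0000 0.0000
    outer loop
      vertex 0.5 12.1 0.0
      vertex 0.5 5.9 18.0
      vertex 0.5 12.1 18.0
    endloop
  endfacet
  facet normal -0.7615 -0.6481 0.0000
    outer loop
      vertex 0.5 5.9 0.0
      vertex 4.5 1.2 0.0
      vertex 4.5 1.2 18.0
    endloop
  endfacet
  facet normal -0.7615 -0.6481 0.0000
    outer loop
      vertex 0.5 5.9 0.0
      vertex 4.5 1.2 18.0
      vertex 0.5 5.9 18.0
    endloop
  endfacet
  facet normal -0.1775 -0.9841 0.0000
    outer loop
      vertex 4.5 1.2 0.0
      vertex 10.6 0.1 0.0
      vertex 10.6 0.1 18.0
    endloop
  endfacet
  facet normal -0.1775 -0.9841 0.0000
    outer loop
      vertex 4.5 1.2 0.0
      vertex 10.6 0.1 18.0
      vertex 4.5 1.2 18.0
    endloop
  endfacet
  facet normal 0.5049 -0.8632 0.0000
    outer loop
      vertex 10.6 0.1 0.0
      vertex 15.9 3.2 0.0
      vertex 15.9 3.2 18.0
    endloop
  endfacet
  facet normal 0.5049 -0.8632 0.0000
    outer loop
      vertex 10.6 0.1 0.0
      vertex 15.9 3.2 18.0
      vertex 10.6 0.1 18.0
    endloop
  endfacet
  facet normal 0.9403 -0.3404 0.0000
    outer loop
      vertex 15.9 3.2 0.0
      vertex 18.0 9.0 0.0
      vertex 18.0 9.0 18.0
    endloop
  endfacet
  facet normal 0.9403 -0.3404 0.0000
    outer loop
      vertex 15.9 3.2 0.0
      vertex 18.0 9.0 18.0
      vertex 15.9 3.2 18.0
    endloop
  endfacet
endsolid part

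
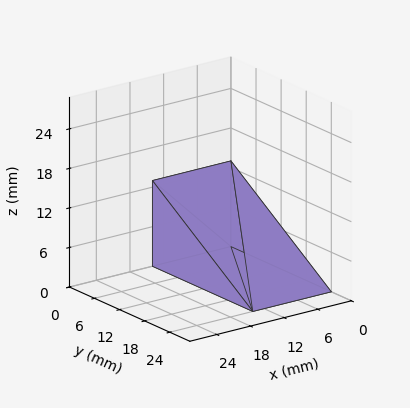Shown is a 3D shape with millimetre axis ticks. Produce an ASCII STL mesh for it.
Reading the render: the shape is a wedge (ramp): 14 × 24 mm base, rising to 13 mm along the y=0 edge and sloping linearly to z=0 at y=24 (dimensions read to the nearest mm from the axis ticks). For the STL, each face is triangulated and given an outward normal.

solid part
  facet normal 0.0000 0.0000 -1.0000
    outer loop
      vertex 14.000 24.000 0.000
      vertex 14.000 0.000 0.000
      vertex 0.000 0.000 0.000
    endloop
  endfacet
  facet normal 0.0000 0.0000 -1.0000
    outer loop
      vertex 0.000 24.000 0.000
      vertex 14.000 24.000 0.000
      vertex 0.000 0.000 0.000
    endloop
  endfacet
  facet normal 0.0000 -1.0000 0.0000
    outer loop
      vertex 0.000 0.000 0.000
      vertex 14.000 0.000 0.000
      vertex 14.000 0.000 13.000
    endloop
  endfacet
  facet normal 0.0000 -1.0000 0.0000
    outer loop
      vertex 0.000 0.000 0.000
      vertex 14.000 0.000 13.000
      vertex 0.000 0.000 13.000
    endloop
  endfacet
  facet normal 0.0000 0.4763 0.8793
    outer loop
      vertex 0.000 0.000 13.000
      vertex 14.000 0.000 13.000
      vertex 14.000 24.000 0.000
    endloop
  endfacet
  facet normal 0.0000 0.4763 0.8793
    outer loop
      vertex 0.000 0.000 13.000
      vertex 14.000 24.000 0.000
      vertex 0.000 24.000 0.000
    endloop
  endfacet
  facet normal -1.0000 0.0000 0.0000
    outer loop
      vertex 0.000 0.000 13.000
      vertex 0.000 24.000 0.000
      vertex 0.000 0.000 0.000
    endloop
  endfacet
  facet normal 1.0000 0.0000 0.0000
    outer loop
      vertex 14.000 0.000 0.000
      vertex 14.000 24.000 0.000
      vertex 14.000 0.000 13.000
    endloop
  endfacet
endsolid part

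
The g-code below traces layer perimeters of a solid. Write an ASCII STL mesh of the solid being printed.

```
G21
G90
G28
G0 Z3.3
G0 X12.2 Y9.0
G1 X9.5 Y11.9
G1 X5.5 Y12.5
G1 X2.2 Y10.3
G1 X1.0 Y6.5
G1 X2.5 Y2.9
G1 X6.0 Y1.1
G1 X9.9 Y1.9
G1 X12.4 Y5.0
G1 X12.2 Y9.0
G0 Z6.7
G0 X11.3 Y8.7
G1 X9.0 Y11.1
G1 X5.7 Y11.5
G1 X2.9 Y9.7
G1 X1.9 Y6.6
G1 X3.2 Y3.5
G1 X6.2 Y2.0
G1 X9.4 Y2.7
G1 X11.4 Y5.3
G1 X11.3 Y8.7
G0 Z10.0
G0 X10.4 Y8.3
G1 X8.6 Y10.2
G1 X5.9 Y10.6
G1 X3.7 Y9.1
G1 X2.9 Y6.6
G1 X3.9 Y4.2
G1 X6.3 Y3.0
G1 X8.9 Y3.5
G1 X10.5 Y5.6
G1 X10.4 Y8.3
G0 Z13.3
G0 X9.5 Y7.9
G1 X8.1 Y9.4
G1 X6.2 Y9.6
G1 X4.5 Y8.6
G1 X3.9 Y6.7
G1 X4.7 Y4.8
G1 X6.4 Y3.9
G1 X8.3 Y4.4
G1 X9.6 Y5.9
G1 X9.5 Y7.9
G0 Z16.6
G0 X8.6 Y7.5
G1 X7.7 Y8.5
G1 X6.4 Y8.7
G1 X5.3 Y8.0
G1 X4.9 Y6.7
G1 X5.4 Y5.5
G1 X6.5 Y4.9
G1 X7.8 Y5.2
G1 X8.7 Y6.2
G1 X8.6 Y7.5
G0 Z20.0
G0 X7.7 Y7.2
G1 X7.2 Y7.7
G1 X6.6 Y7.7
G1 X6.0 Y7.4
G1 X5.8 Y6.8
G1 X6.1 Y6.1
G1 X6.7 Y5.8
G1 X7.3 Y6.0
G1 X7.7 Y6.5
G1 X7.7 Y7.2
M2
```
solid part
  facet normal 0.0000 0.0000 -1.0000
    outer loop
      vertex 5.3 13.4 0.0
      vertex 9.9 12.8 0.0
      vertex 13.1 9.4 0.0
    endloop
  endfacet
  facet normal 0.0000 0.0000 -1.0000
    outer loop
      vertex 1.4 10.9 0.0
      vertex 5.3 13.4 0.0
      vertex 13.1 9.4 0.0
    endloop
  endfacet
  facet normal 0.0000 0.0000 -1.0000
    outer loop
      vertex 0.0 6.5 0.0
      vertex 1.4 10.9 0.0
      vertex 13.1 9.4 0.0
    endloop
  endfacet
  facet normal 0.0000 0.0000 -1.0000
    outer loop
      vertex 1.8 2.2 0.0
      vertex 0.0 6.5 0.0
      vertex 13.1 9.4 0.0
    endloop
  endfacet
  facet normal 0.0000 0.0000 -1.0000
    outer loop
      vertex 5.9 0.1 0.0
      vertex 1.8 2.2 0.0
      vertex 13.1 9.4 0.0
    endloop
  endfacet
  facet normal 0.0000 0.0000 -1.0000
    outer loop
      vertex 10.4 1.1 0.0
      vertex 5.9 0.1 0.0
      vertex 13.1 9.4 0.0
    endloop
  endfacet
  facet normal 0.0000 0.0000 -1.0000
    outer loop
      vertex 13.3 4.7 0.0
      vertex 10.4 1.1 0.0
      vertex 13.1 9.4 0.0
    endloop
  endfacet
  facet normal 0.7024 0.6611 0.2637
    outer loop
      vertex 13.1 9.4 0.0
      vertex 9.9 12.8 0.0
      vertex 6.8 6.8 23.3
    endloop
  endfacet
  facet normal 0.1248 0.9567 0.2630
    outer loop
      vertex 9.9 12.8 0.0
      vertex 5.3 13.4 0.0
      vertex 6.8 6.8 23.3
    endloop
  endfacet
  facet normal -0.5206 0.8121 0.2636
    outer loop
      vertex 5.3 13.4 0.0
      vertex 1.4 10.9 0.0
      vertex 6.8 6.8 23.3
    endloop
  endfacet
  facet normal -0.9190 0.2924 0.2644
    outer loop
      vertex 1.4 10.9 0.0
      vertex 0.0 6.5 0.0
      vertex 6.8 6.8 23.3
    endloop
  endfacet
  facet normal -0.8896 -0.3724 0.2644
    outer loop
      vertex 0.0 6.5 0.0
      vertex 1.8 2.2 0.0
      vertex 6.8 6.8 23.3
    endloop
  endfacet
  facet normal -0.4397 -0.8585 0.2639
    outer loop
      vertex 1.8 2.2 0.0
      vertex 5.9 0.1 0.0
      vertex 6.8 6.8 23.3
    endloop
  endfacet
  facet normal 0.2093 -0.9419 0.2628
    outer loop
      vertex 5.9 0.1 0.0
      vertex 10.4 1.1 0.0
      vertex 6.8 6.8 23.3
    endloop
  endfacet
  facet normal 0.7511 -0.6051 0.2641
    outer loop
      vertex 10.4 1.1 0.0
      vertex 13.3 4.7 0.0
      vertex 6.8 6.8 23.3
    endloop
  endfacet
  facet normal 0.9634 0.0410 0.2651
    outer loop
      vertex 13.3 4.7 0.0
      vertex 13.1 9.4 0.0
      vertex 6.8 6.8 23.3
    endloop
  endfacet
endsolid part

The G0 Z moves step by Δz≈3.3 mm. The G1 loops shrink linearly with z, so the solid tapers from its base footprint up to z≈23.3. Closing with a flat bottom cap and the tapered top and triangulating gives 16 facets — a regular 9-sided pyramid, base circumscribed radius ≈ 6.8 mm, apex at z ≈ 23.3 mm.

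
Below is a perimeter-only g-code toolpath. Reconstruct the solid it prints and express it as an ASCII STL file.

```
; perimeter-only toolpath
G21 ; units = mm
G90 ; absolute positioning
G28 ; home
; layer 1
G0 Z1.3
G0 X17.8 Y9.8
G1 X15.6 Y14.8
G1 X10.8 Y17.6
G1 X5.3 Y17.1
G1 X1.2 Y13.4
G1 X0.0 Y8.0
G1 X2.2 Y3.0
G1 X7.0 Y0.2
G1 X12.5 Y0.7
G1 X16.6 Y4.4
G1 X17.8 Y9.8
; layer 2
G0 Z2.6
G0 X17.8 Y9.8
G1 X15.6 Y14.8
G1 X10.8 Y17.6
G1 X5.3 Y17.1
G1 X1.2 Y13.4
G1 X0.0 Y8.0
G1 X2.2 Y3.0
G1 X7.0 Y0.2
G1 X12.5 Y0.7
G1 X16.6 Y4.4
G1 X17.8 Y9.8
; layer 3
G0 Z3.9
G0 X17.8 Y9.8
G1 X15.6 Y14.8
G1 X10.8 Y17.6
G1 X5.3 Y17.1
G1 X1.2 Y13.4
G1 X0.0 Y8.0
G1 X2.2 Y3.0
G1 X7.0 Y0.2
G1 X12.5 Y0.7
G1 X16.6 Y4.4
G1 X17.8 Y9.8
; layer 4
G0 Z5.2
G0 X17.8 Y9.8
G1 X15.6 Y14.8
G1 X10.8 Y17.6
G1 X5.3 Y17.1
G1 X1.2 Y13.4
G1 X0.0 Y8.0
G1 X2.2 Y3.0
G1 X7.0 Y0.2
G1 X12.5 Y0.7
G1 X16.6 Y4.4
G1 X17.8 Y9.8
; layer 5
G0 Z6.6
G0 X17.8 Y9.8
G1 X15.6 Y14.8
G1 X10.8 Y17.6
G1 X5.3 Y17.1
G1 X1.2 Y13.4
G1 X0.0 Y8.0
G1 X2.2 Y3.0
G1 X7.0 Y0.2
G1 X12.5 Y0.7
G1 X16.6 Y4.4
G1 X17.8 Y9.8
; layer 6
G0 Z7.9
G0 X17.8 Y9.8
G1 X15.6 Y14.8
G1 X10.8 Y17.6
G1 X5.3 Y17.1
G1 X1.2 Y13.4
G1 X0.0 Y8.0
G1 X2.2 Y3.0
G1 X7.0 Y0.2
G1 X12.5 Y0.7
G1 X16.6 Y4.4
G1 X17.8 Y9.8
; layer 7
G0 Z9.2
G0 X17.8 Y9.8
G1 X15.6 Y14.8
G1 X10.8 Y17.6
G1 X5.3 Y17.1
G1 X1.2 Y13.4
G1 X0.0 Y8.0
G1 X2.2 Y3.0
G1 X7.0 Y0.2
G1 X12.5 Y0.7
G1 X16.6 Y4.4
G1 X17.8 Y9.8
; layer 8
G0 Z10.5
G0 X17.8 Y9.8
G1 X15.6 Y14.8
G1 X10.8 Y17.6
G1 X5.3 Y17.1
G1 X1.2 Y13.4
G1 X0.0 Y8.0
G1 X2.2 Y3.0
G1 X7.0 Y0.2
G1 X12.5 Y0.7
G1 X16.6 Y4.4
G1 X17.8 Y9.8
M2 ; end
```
solid part
  facet normal 0.0000 0.0000 -1.0000
    outer loop
      vertex 10.8 17.6 0.0
      vertex 15.6 14.8 0.0
      vertex 17.8 9.8 0.0
    endloop
  endfacet
  facet normal 0.0000 0.0000 -1.0000
    outer loop
      vertex 5.3 17.1 0.0
      vertex 10.8 17.6 0.0
      vertex 17.8 9.8 0.0
    endloop
  endfacet
  facet normal 0.0000 0.0000 -1.0000
    outer loop
      vertex 1.2 13.4 0.0
      vertex 5.3 17.1 0.0
      vertex 17.8 9.8 0.0
    endloop
  endfacet
  facet normal 0.0000 0.0000 -1.0000
    outer loop
      vertex 0.0 8.0 0.0
      vertex 1.2 13.4 0.0
      vertex 17.8 9.8 0.0
    endloop
  endfacet
  facet normal 0.0000 0.0000 -1.0000
    outer loop
      vertex 2.2 3.0 0.0
      vertex 0.0 8.0 0.0
      vertex 17.8 9.8 0.0
    endloop
  endfacet
  facet normal 0.0000 0.0000 -1.0000
    outer loop
      vertex 7.0 0.2 0.0
      vertex 2.2 3.0 0.0
      vertex 17.8 9.8 0.0
    endloop
  endfacet
  facet normal 0.0000 0.0000 -1.0000
    outer loop
      vertex 12.5 0.7 0.0
      vertex 7.0 0.2 0.0
      vertex 17.8 9.8 0.0
    endloop
  endfacet
  facet normal 0.0000 0.0000 -1.0000
    outer loop
      vertex 16.6 4.4 0.0
      vertex 12.5 0.7 0.0
      vertex 17.8 9.8 0.0
    endloop
  endfacet
  facet normal 0.0000 0.0000 1.0000
    outer loop
      vertex 17.8 9.8 10.5
      vertex 15.6 14.8 10.5
      vertex 10.8 17.6 10.5
    endloop
  endfacet
  facet normal 0.0000 0.0000 1.0000
    outer loop
      vertex 17.8 9.8 10.5
      vertex 10.8 17.6 10.5
      vertex 5.3 17.1 10.5
    endloop
  endfacet
  facet normal 0.0000 0.0000 1.0000
    outer loop
      vertex 17.8 9.8 10.5
      vertex 5.3 17.1 10.5
      vertex 1.2 13.4 10.5
    endloop
  endfacet
  facet normal 0.0000 0.0000 1.0000
    outer loop
      vertex 17.8 9.8 10.5
      vertex 1.2 13.4 10.5
      vertex 0.0 8.0 10.5
    endloop
  endfacet
  facet normal 0.0000 0.0000 1.0000
    outer loop
      vertex 17.8 9.8 10.5
      vertex 0.0 8.0 10.5
      vertex 2.2 3.0 10.5
    endloop
  endfacet
  facet normal 0.0000 0.0000 1.0000
    outer loop
      vertex 17.8 9.8 10.5
      vertex 2.2 3.0 10.5
      vertex 7.0 0.2 10.5
    endloop
  endfacet
  facet normal 0.0000 0.0000 1.0000
    outer loop
      vertex 17.8 9.8 10.5
      vertex 7.0 0.2 10.5
      vertex 12.5 0.7 10.5
    endloop
  endfacet
  facet normal 0.0000 0.0000 1.0000
    outer loop
      vertex 17.8 9.8 10.5
      vertex 12.5 0.7 10.5
      vertex 16.6 4.4 10.5
    endloop
  endfacet
  facet normal 0.9153 0.4027 0.0000
    outer loop
      vertex 17.8 9.8 0.0
      vertex 15.6 14.8 0.0
      vertex 15.6 14.8 10.5
    endloop
  endfacet
  facet normal 0.9153 0.4027 0.0000
    outer loop
      vertex 17.8 9.8 0.0
      vertex 15.6 14.8 10.5
      vertex 17.8 9.8 10.5
    endloop
  endfacet
  facet normal 0.5039 0.8638 0.0000
    outer loop
      vertex 15.6 14.8 0.0
      vertex 10.8 17.6 0.0
      vertex 10.8 17.6 10.5
    endloop
  endfacet
  facet normal 0.5039 0.8638 0.0000
    outer loop
      vertex 15.6 14.8 0.0
      vertex 10.8 17.6 10.5
      vertex 15.6 14.8 10.5
    endloop
  endfacet
  facet normal -0.0905 0.9959 0.0000
    outer loop
      vertex 10.8 17.6 0.0
      vertex 5.3 17.1 0.0
      vertex 5.3 17.1 10.5
    endloop
  endfacet
  facet normal -0.0905 0.9959 0.0000
    outer loop
      vertex 10.8 17.6 0.0
      vertex 5.3 17.1 10.5
      vertex 10.8 17.6 10.5
    endloop
  endfacet
  facet normal -0.6700 0.7424 0.0000
    outer loop
      vertex 5.3 17.1 0.0
      vertex 1.2 13.4 0.0
      vertex 1.2 13.4 10.5
    endloop
  endfacet
  facet normal -0.6700 0.7424 0.0000
    outer loop
      vertex 5.3 17.1 0.0
      vertex 1.2 13.4 10.5
      vertex 5.3 17.1 10.5
    endloop
  endfacet
  facet normal -0.9762 0.2169 0.0000
    outer loop
      vertex 1.2 13.4 0.0
      vertex 0.0 8.0 0.0
      vertex 0.0 8.0 10.5
    endloop
  endfacet
  facet normal -0.9762 0.2169 0.0000
    outer loop
      vertex 1.2 13.4 0.0
      vertex 0.0 8.0 10.5
      vertex 1.2 13.4 10.5
    endloop
  endfacet
  facet normal -0.9153 -0.4027 0.0000
    outer loop
      vertex 0.0 8.0 0.0
      vertex 2.2 3.0 0.0
      vertex 2.2 3.0 10.5
    endloop
  endfacet
  facet normal -0.9153 -0.4027 0.0000
    outer loop
      vertex 0.0 8.0 0.0
      vertex 2.2 3.0 10.5
      vertex 0.0 8.0 10.5
    endloop
  endfacet
  facet normal -0.5039 -0.8638 0.0000
    outer loop
      vertex 2.2 3.0 0.0
      vertex 7.0 0.2 0.0
      vertex 7.0 0.2 10.5
    endloop
  endfacet
  facet normal -0.5039 -0.8638 0.0000
    outer loop
      vertex 2.2 3.0 0.0
      vertex 7.0 0.2 10.5
      vertex 2.2 3.0 10.5
    endloop
  endfacet
  facet normal 0.0905 -0.9959 0.0000
    outer loop
      vertex 7.0 0.2 0.0
      vertex 12.5 0.7 0.0
      vertex 12.5 0.7 10.5
    endloop
  endfacet
  facet normal 0.0905 -0.9959 0.0000
    outer loop
      vertex 7.0 0.2 0.0
      vertex 12.5 0.7 10.5
      vertex 7.0 0.2 10.5
    endloop
  endfacet
  facet normal 0.6700 -0.7424 0.0000
    outer loop
      vertex 12.5 0.7 0.0
      vertex 16.6 4.4 0.0
      vertex 16.6 4.4 10.5
    endloop
  endfacet
  facet normal 0.6700 -0.7424 0.0000
    outer loop
      vertex 12.5 0.7 0.0
      vertex 16.6 4.4 10.5
      vertex 12.5 0.7 10.5
    endloop
  endfacet
  facet normal 0.9762 -0.2169 0.0000
    outer loop
      vertex 16.6 4.4 0.0
      vertex 17.8 9.8 0.0
      vertex 17.8 9.8 10.5
    endloop
  endfacet
  facet normal 0.9762 -0.2169 0.0000
    outer loop
      vertex 16.6 4.4 0.0
      vertex 17.8 9.8 10.5
      vertex 16.6 4.4 10.5
    endloop
  endfacet
endsolid part

The G0 Z moves step by Δz≈1.3 mm. Every layer's G1 loop is the same polygon, so the solid is a straight extrusion of it from z=0 to z≈10.5. Closing with flat bottom and top caps and triangulating gives 36 facets — a regular 10-sided prism (a cylinder approximated with 10 flat sides), circumscribed radius ≈ 8.9 mm, height ≈ 10.5 mm.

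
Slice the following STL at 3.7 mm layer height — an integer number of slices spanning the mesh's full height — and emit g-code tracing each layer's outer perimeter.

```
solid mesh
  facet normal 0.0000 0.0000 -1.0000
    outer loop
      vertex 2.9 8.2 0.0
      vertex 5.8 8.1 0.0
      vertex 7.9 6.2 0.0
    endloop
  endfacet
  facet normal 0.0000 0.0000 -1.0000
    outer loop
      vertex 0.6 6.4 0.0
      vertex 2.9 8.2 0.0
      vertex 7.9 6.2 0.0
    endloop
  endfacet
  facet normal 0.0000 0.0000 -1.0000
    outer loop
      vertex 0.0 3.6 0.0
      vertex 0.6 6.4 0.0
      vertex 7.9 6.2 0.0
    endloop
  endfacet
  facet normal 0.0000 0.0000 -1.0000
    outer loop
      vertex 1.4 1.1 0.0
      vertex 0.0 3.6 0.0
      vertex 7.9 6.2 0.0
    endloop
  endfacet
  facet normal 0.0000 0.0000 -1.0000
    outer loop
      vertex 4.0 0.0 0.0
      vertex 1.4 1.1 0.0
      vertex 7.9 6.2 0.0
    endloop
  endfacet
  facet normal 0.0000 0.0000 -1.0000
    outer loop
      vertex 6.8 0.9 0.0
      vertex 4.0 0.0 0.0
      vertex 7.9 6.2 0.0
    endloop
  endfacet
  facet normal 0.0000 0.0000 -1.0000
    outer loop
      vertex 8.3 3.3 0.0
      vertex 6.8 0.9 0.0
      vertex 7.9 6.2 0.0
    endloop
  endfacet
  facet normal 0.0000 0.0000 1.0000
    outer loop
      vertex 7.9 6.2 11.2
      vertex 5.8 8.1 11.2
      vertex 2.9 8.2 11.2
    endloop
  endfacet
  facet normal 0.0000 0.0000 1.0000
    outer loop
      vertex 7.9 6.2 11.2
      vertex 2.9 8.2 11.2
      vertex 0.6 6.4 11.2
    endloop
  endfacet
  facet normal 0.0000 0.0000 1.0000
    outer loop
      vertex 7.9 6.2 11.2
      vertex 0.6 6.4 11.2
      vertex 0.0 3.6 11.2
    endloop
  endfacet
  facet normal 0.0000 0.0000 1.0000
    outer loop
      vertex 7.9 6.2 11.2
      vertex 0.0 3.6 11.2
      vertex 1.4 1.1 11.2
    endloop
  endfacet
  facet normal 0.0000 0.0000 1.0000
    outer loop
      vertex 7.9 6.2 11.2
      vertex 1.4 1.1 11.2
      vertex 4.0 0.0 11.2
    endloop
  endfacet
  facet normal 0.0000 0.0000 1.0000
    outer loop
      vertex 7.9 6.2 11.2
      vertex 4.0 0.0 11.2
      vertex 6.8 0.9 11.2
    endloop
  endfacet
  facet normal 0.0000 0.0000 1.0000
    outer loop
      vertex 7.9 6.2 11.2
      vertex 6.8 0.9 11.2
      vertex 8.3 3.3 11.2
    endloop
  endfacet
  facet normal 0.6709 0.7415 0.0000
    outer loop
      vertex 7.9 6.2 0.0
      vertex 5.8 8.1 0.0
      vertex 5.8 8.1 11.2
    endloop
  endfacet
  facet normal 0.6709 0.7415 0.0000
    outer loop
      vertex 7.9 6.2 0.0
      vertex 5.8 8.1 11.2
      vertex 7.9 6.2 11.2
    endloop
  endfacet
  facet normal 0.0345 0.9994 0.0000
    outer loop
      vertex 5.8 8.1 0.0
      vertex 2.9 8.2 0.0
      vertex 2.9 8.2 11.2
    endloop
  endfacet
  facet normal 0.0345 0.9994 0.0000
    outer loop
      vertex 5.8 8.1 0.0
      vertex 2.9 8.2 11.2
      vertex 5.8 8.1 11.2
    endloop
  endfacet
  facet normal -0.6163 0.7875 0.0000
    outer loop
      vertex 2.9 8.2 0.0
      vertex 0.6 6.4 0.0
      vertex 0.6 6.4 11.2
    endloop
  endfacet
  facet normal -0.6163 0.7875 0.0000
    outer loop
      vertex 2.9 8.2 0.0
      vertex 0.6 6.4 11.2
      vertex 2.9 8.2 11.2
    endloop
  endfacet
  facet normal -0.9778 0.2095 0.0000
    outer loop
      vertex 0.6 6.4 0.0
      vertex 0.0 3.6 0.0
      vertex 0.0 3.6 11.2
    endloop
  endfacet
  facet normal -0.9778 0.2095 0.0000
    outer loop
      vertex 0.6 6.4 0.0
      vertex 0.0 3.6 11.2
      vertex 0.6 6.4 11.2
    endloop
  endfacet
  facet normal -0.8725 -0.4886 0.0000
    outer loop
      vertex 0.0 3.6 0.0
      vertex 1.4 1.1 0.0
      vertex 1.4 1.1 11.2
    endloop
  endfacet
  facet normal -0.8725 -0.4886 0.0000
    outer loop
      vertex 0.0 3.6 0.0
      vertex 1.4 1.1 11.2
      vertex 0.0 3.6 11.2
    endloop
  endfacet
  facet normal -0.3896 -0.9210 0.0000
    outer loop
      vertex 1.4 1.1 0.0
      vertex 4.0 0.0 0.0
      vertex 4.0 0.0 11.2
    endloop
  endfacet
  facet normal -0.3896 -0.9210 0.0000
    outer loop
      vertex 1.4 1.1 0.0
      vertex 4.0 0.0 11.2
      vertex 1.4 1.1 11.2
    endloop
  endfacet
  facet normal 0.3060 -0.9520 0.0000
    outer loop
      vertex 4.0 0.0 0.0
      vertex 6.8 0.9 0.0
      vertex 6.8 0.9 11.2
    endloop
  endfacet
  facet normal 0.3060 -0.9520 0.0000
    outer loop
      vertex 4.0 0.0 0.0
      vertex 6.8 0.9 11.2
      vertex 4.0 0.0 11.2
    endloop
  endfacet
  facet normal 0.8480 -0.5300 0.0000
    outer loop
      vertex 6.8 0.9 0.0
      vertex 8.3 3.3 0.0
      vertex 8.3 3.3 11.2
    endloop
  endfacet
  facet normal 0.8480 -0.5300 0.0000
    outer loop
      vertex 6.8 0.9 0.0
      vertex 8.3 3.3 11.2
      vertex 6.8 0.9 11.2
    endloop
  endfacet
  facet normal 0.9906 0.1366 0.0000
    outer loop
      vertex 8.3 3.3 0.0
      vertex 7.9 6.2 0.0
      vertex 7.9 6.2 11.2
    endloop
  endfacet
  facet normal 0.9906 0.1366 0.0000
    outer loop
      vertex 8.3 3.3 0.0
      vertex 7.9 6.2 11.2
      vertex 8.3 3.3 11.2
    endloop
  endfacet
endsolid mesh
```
; perimeter-only toolpath
G21 ; units = mm
G90 ; absolute positioning
G28 ; home
; layer 1
G0 Z3.7
G0 X7.9 Y6.2
G1 X5.8 Y8.1
G1 X2.9 Y8.2
G1 X0.6 Y6.4
G1 X0.0 Y3.6
G1 X1.4 Y1.1
G1 X4.0 Y0.0
G1 X6.8 Y0.9
G1 X8.3 Y3.3
G1 X7.9 Y6.2
; layer 2
G0 Z7.5
G0 X7.9 Y6.2
G1 X5.8 Y8.1
G1 X2.9 Y8.2
G1 X0.6 Y6.4
G1 X0.0 Y3.6
G1 X1.4 Y1.1
G1 X4.0 Y0.0
G1 X6.8 Y0.9
G1 X8.3 Y3.3
G1 X7.9 Y6.2
; layer 3
G0 Z11.2
G0 X7.9 Y6.2
G1 X5.8 Y8.1
G1 X2.9 Y8.2
G1 X0.6 Y6.4
G1 X0.0 Y3.6
G1 X1.4 Y1.1
G1 X4.0 Y0.0
G1 X6.8 Y0.9
G1 X8.3 Y3.3
G1 X7.9 Y6.2
M2 ; end

The solid is a regular 9-sided prism (a cylinder approximated with 9 flat sides), circumscribed radius ≈ 4.2 mm, height ≈ 11.2 mm. Slicing at Δz = 3.7 mm — 3 equal slices spanning the solid's height, so layer i sits at z = i·h/3 — gives 3 non-empty perimeters. Each is a 9-segment closed polygon; G0 lifts to the layer z and rapids to the start vertex, then G1 traces the edges.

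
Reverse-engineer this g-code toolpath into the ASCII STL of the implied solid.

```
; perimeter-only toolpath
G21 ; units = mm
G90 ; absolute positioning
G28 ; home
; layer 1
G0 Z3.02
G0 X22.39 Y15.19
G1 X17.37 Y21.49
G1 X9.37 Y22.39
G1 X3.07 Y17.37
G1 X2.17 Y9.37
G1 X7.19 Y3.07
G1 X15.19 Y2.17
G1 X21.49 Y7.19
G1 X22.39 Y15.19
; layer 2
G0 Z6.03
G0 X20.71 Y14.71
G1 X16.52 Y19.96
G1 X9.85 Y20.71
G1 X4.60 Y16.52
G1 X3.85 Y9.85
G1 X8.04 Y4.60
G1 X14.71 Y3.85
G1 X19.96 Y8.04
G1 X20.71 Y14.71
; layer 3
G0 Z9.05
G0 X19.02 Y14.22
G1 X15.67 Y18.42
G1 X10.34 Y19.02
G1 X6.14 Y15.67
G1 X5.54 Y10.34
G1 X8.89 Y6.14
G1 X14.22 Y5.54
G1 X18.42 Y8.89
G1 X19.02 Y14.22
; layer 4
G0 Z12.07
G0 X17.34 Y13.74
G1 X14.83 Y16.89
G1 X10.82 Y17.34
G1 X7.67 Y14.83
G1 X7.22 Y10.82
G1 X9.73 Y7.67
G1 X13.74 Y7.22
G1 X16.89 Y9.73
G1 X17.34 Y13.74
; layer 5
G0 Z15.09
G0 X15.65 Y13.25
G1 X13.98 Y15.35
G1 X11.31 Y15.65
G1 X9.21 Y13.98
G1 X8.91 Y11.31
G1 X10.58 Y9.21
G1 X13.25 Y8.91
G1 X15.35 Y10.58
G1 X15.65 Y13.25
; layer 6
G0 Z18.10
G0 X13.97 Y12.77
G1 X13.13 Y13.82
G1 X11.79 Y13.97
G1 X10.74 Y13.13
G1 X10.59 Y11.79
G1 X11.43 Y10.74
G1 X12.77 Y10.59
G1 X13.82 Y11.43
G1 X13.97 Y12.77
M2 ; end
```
solid part
  facet normal 0.0000 0.0000 -1.0000
    outer loop
      vertex 8.88 24.08 0.00
      vertex 18.22 23.03 0.00
      vertex 24.08 15.68 0.00
    endloop
  endfacet
  facet normal 0.0000 0.0000 -1.0000
    outer loop
      vertex 1.53 18.22 0.00
      vertex 8.88 24.08 0.00
      vertex 24.08 15.68 0.00
    endloop
  endfacet
  facet normal 0.0000 0.0000 -1.0000
    outer loop
      vertex 0.48 8.88 0.00
      vertex 1.53 18.22 0.00
      vertex 24.08 15.68 0.00
    endloop
  endfacet
  facet normal 0.0000 0.0000 -1.0000
    outer loop
      vertex 6.34 1.53 0.00
      vertex 0.48 8.88 0.00
      vertex 24.08 15.68 0.00
    endloop
  endfacet
  facet normal 0.0000 0.0000 -1.0000
    outer loop
      vertex 15.68 0.48 0.00
      vertex 6.34 1.53 0.00
      vertex 24.08 15.68 0.00
    endloop
  endfacet
  facet normal 0.0000 0.0000 -1.0000
    outer loop
      vertex 23.03 6.34 0.00
      vertex 15.68 0.48 0.00
      vertex 24.08 15.68 0.00
    endloop
  endfacet
  facet normal 0.6888 0.5492 0.4733
    outer loop
      vertex 24.08 15.68 0.00
      vertex 18.22 23.03 0.00
      vertex 12.28 12.28 21.12
    endloop
  endfacet
  facet normal 0.0984 0.8754 0.4733
    outer loop
      vertex 18.22 23.03 0.00
      vertex 8.88 24.08 0.00
      vertex 12.28 12.28 21.12
    endloop
  endfacet
  facet normal -0.5492 0.6888 0.4733
    outer loop
      vertex 8.88 24.08 0.00
      vertex 1.53 18.22 0.00
      vertex 12.28 12.28 21.12
    endloop
  endfacet
  facet normal -0.8754 0.0984 0.4733
    outer loop
      vertex 1.53 18.22 0.00
      vertex 0.48 8.88 0.00
      vertex 12.28 12.28 21.12
    endloop
  endfacet
  facet normal -0.6888 -0.5492 0.4733
    outer loop
      vertex 0.48 8.88 0.00
      vertex 6.34 1.53 0.00
      vertex 12.28 12.28 21.12
    endloop
  endfacet
  facet normal -0.0984 -0.8754 0.4733
    outer loop
      vertex 6.34 1.53 0.00
      vertex 15.68 0.48 0.00
      vertex 12.28 12.28 21.12
    endloop
  endfacet
  facet normal 0.5492 -0.6888 0.4733
    outer loop
      vertex 15.68 0.48 0.00
      vertex 23.03 6.34 0.00
      vertex 12.28 12.28 21.12
    endloop
  endfacet
  facet normal 0.8754 -0.0984 0.4733
    outer loop
      vertex 23.03 6.34 0.00
      vertex 24.08 15.68 0.00
      vertex 12.28 12.28 21.12
    endloop
  endfacet
endsolid part

The G0 Z moves step by Δz≈3.02 mm. The G1 loops shrink linearly with z, so the solid tapers from its base footprint up to z≈21.1. Closing with a flat bottom cap and the tapered top and triangulating gives 14 facets — a regular 8-sided pyramid, base circumscribed radius ≈ 12.3 mm, apex at z ≈ 21.1 mm.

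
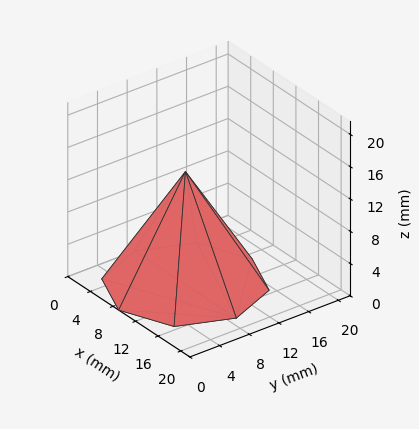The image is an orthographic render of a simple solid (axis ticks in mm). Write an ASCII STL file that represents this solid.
Reading the render: the shape is a regular 8-sided pyramid, base circumscribed radius ≈ 9 mm, apex at z ≈ 14 mm (dimensions read to the nearest mm from the axis ticks). For the STL, each face is triangulated and given an outward normal.

solid part
  facet normal 0.0000 0.0000 -1.0000
    outer loop
      vertex 9.0 18.0 0.0
      vertex 15.4 15.4 0.0
      vertex 18.0 9.0 0.0
    endloop
  endfacet
  facet normal 0.0000 0.0000 -1.0000
    outer loop
      vertex 2.6 15.4 0.0
      vertex 9.0 18.0 0.0
      vertex 18.0 9.0 0.0
    endloop
  endfacet
  facet normal 0.0000 0.0000 -1.0000
    outer loop
      vertex 0.0 9.0 0.0
      vertex 2.6 15.4 0.0
      vertex 18.0 9.0 0.0
    endloop
  endfacet
  facet normal 0.0000 0.0000 -1.0000
    outer loop
      vertex 2.6 2.6 0.0
      vertex 0.0 9.0 0.0
      vertex 18.0 9.0 0.0
    endloop
  endfacet
  facet normal 0.0000 0.0000 -1.0000
    outer loop
      vertex 9.0 0.0 0.0
      vertex 2.6 2.6 0.0
      vertex 18.0 9.0 0.0
    endloop
  endfacet
  facet normal 0.0000 0.0000 -1.0000
    outer loop
      vertex 15.4 2.6 0.0
      vertex 9.0 0.0 0.0
      vertex 18.0 9.0 0.0
    endloop
  endfacet
  facet normal 0.7960 0.3234 0.5117
    outer loop
      vertex 18.0 9.0 0.0
      vertex 15.4 15.4 0.0
      vertex 9.0 9.0 14.0
    endloop
  endfacet
  facet normal 0.3234 0.7960 0.5117
    outer loop
      vertex 15.4 15.4 0.0
      vertex 9.0 18.0 0.0
      vertex 9.0 9.0 14.0
    endloop
  endfacet
  facet normal -0.3234 0.7960 0.5117
    outer loop
      vertex 9.0 18.0 0.0
      vertex 2.6 15.4 0.0
      vertex 9.0 9.0 14.0
    endloop
  endfacet
  facet normal -0.7960 0.3234 0.5117
    outer loop
      vertex 2.6 15.4 0.0
      vertex 0.0 9.0 0.0
      vertex 9.0 9.0 14.0
    endloop
  endfacet
  facet normal -0.7960 -0.3234 0.5117
    outer loop
      vertex 0.0 9.0 0.0
      vertex 2.6 2.6 0.0
      vertex 9.0 9.0 14.0
    endloop
  endfacet
  facet normal -0.3234 -0.7960 0.5117
    outer loop
      vertex 2.6 2.6 0.0
      vertex 9.0 0.0 0.0
      vertex 9.0 9.0 14.0
    endloop
  endfacet
  facet normal 0.3234 -0.7960 0.5117
    outer loop
      vertex 9.0 0.0 0.0
      vertex 15.4 2.6 0.0
      vertex 9.0 9.0 14.0
    endloop
  endfacet
  facet normal 0.7960 -0.3234 0.5117
    outer loop
      vertex 15.4 2.6 0.0
      vertex 18.0 9.0 0.0
      vertex 9.0 9.0 14.0
    endloop
  endfacet
endsolid part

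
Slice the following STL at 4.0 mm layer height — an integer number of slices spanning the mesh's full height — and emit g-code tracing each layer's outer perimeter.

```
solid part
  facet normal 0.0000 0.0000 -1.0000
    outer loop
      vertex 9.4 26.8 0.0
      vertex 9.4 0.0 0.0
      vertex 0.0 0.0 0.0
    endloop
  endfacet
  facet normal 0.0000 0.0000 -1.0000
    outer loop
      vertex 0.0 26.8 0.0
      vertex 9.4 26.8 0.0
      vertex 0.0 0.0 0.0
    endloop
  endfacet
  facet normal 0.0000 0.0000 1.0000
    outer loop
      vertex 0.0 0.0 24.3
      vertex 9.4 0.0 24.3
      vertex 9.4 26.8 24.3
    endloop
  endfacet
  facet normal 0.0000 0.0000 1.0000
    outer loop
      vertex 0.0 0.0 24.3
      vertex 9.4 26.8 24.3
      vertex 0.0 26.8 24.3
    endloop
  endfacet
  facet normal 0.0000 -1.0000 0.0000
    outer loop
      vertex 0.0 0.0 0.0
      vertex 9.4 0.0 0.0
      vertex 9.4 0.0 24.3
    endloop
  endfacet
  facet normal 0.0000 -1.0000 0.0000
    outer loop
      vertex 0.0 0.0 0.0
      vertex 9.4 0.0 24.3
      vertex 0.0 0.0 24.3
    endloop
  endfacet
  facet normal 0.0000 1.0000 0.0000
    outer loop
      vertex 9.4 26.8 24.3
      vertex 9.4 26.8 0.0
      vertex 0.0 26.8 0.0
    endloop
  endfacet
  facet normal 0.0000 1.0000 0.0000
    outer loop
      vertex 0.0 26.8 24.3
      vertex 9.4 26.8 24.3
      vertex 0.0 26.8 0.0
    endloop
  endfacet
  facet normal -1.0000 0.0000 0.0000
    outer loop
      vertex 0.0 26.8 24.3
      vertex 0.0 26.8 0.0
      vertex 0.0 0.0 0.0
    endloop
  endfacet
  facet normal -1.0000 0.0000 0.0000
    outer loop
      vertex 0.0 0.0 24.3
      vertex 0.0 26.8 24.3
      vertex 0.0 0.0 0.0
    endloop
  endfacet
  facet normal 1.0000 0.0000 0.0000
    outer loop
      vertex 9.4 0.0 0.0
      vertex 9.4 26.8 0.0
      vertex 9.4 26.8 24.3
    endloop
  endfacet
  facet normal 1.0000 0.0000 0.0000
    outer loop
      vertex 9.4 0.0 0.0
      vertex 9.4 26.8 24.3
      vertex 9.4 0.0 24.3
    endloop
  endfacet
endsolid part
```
; perimeter-only toolpath
G21 ; units = mm
G90 ; absolute positioning
G28 ; home
; layer 1
G0 Z4.0
G0 X0.0 Y0.0
G1 X9.4 Y0.0
G1 X9.4 Y26.8
G1 X0.0 Y26.8
G1 X0.0 Y0.0
; layer 2
G0 Z8.1
G0 X0.0 Y0.0
G1 X9.4 Y0.0
G1 X9.4 Y26.8
G1 X0.0 Y26.8
G1 X0.0 Y0.0
; layer 3
G0 Z12.1
G0 X0.0 Y0.0
G1 X9.4 Y0.0
G1 X9.4 Y26.8
G1 X0.0 Y26.8
G1 X0.0 Y0.0
; layer 4
G0 Z16.2
G0 X0.0 Y0.0
G1 X9.4 Y0.0
G1 X9.4 Y26.8
G1 X0.0 Y26.8
G1 X0.0 Y0.0
; layer 5
G0 Z20.2
G0 X0.0 Y0.0
G1 X9.4 Y0.0
G1 X9.4 Y26.8
G1 X0.0 Y26.8
G1 X0.0 Y0.0
; layer 6
G0 Z24.3
G0 X0.0 Y0.0
G1 X9.4 Y0.0
G1 X9.4 Y26.8
G1 X0.0 Y26.8
G1 X0.0 Y0.0
M2 ; end

The solid is a rectangular box, roughly 9.4 × 26.8 mm footprint and 24.3 mm tall. Slicing at Δz = 4.0 mm — 6 equal slices spanning the solid's height, so layer i sits at z = i·h/6 — gives 6 non-empty perimeters. Each is a 4-segment closed polygon; G0 lifts to the layer z and rapids to the start vertex, then G1 traces the edges.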